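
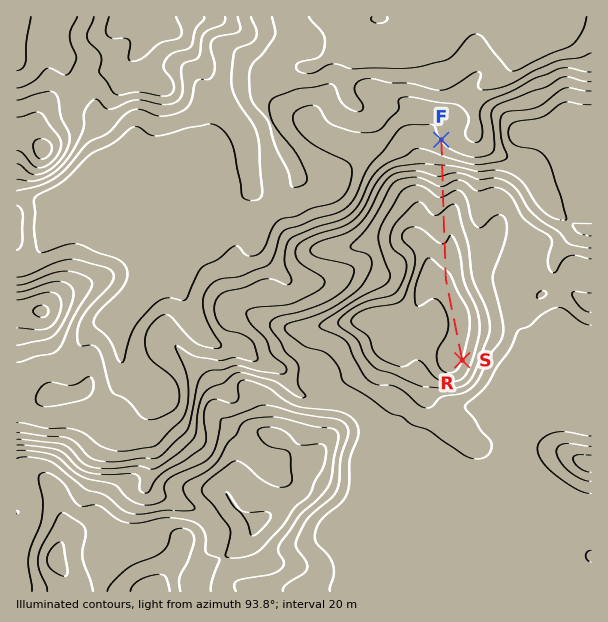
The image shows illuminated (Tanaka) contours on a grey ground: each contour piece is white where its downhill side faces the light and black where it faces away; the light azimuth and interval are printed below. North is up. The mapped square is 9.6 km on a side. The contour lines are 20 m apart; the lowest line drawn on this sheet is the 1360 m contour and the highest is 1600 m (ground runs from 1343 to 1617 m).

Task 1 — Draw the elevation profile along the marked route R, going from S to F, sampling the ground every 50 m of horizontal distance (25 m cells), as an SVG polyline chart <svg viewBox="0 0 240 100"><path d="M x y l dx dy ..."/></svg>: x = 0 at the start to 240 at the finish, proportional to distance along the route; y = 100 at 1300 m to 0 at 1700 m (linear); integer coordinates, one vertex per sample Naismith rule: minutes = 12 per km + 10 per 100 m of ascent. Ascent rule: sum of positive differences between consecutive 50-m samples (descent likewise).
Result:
<svg viewBox="0 0 240 100"><path d="M0 30l3 0 3-1 4 0 3 0 3 0 3 0 4 0 3 0 3 0 3 0 4 0 3 0 3 0 3 0 4 0 3 0 3-1 3 0 4 0 3 0 3 0 3 0 4 0 3 0 3 0 3 0 3 1 4 0 3 0 3 1 3 0 4 1 3 0 3 1 3 1 4 0 3 1 3 0 3 1 4 0 3 0 3 1 3 0 4 0 3 0 3 1 3 0 4 1 3 1 3 1 3 0 3 1 4 2 3 1 3 1 3 1 4 2 3 1 3 2 3 1 4 2 3 1 3 1 3 2 4 1 3 2 3 1 3 2 4 1 3 2 3 1 3 1 4 1 3 0"/></svg>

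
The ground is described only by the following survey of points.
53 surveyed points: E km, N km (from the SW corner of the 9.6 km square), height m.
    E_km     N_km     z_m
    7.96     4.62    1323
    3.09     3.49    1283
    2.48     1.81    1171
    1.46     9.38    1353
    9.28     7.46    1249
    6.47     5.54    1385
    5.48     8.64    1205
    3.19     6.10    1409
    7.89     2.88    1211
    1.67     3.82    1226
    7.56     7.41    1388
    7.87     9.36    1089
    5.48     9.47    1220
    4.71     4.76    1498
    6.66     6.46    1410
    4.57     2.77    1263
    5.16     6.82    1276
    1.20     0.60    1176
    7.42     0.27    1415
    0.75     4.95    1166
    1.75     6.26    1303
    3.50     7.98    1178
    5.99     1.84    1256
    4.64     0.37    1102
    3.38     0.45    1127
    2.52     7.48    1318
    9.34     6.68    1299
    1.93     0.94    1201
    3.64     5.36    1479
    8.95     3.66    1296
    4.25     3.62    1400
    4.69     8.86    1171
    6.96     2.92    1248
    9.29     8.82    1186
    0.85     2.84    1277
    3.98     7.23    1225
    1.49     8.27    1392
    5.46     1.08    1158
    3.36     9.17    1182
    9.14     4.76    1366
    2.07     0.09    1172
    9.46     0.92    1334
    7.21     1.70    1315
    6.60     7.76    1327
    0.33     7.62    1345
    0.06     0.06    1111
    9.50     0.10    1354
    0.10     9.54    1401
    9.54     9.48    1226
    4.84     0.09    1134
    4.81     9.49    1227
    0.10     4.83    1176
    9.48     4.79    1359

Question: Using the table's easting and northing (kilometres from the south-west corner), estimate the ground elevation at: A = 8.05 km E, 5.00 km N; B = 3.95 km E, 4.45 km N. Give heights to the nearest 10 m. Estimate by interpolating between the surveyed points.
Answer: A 1370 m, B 1480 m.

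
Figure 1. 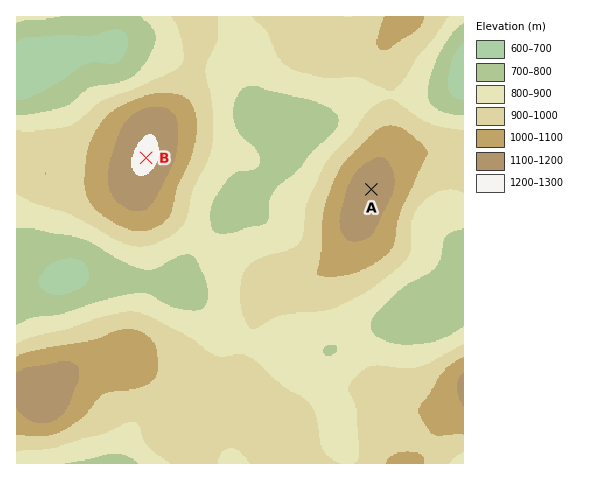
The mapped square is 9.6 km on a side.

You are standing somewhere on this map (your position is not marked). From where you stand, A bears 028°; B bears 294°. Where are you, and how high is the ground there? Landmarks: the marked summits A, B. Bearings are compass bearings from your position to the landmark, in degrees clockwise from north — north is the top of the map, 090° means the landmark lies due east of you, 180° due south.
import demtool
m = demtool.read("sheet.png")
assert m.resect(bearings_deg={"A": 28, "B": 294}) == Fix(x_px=342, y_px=245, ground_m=1080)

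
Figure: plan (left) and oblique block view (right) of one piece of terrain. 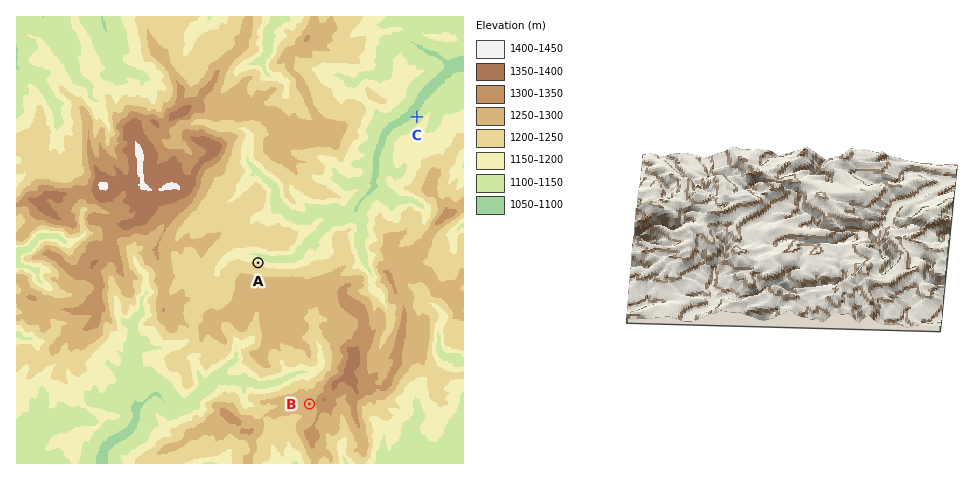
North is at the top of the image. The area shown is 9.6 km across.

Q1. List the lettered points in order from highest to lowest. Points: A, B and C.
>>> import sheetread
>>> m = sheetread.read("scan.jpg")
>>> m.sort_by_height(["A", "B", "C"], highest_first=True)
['B', 'A', 'C']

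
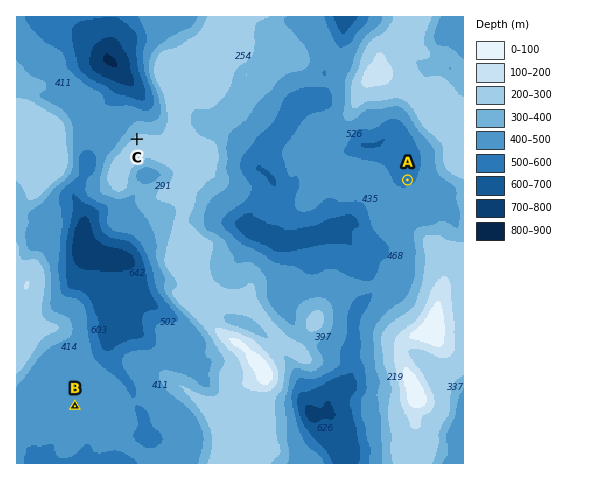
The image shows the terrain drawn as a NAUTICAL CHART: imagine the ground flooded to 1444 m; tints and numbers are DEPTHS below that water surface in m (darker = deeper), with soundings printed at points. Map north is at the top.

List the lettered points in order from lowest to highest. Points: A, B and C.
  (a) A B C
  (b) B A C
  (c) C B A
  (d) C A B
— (a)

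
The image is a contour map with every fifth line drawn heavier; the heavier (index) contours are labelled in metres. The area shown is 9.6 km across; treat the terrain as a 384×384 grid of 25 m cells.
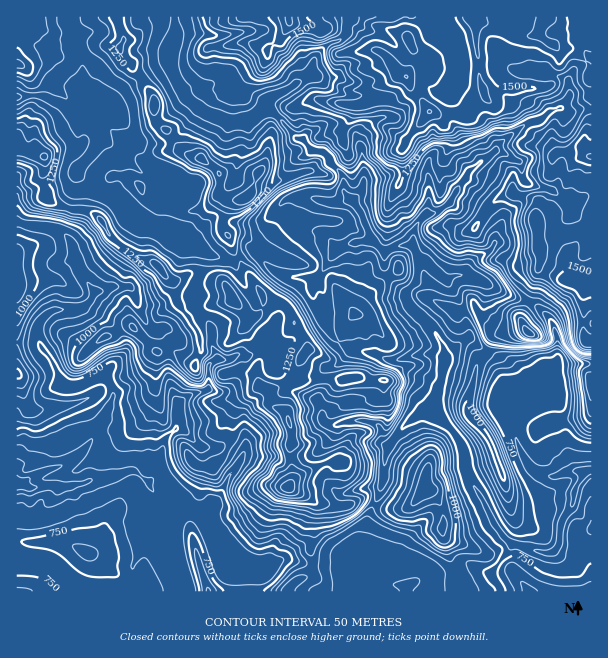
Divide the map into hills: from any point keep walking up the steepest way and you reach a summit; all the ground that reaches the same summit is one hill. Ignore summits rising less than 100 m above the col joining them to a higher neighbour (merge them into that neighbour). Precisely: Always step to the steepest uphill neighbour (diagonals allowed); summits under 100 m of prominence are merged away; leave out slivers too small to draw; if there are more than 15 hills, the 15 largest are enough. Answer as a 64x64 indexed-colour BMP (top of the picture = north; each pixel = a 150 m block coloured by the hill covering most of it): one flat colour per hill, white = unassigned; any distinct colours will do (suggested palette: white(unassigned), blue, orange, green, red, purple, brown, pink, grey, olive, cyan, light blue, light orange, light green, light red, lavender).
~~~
<image width="64" height="64" href="data:image/bmp;base64,Qk12CAAAAAAAAHYAAAAoAAAAQAAAAEAAAAABAAQAAAAAAAAIAAATCwAAEwsAABAAAAAAAAAA////ALR3HwAOf/8ALKAsACgn1gC9Z5QAS1aMAMJ34wB/f38AIr28AM++FwDox64AeLv/AIrfmACWmP8A1bDFAFVVVVVVVVVVVVAAABEREREREREREREREREREQAAAAAAVVVVVVVVVVVVAAAAERERERERIREREREREREQAAAAAABVVVVVVVVVVVUAAAAREREREREiIREREWZmYWAAAAAAAFVVVVVVVVVVUAAAABIiIRIiIiIiImZmZmZmZgAAAAAAVVVVVVVVVVVQAAACIiIiIiIiIiJmZmZmZmZmYACIAABVVVVVVVVVVVAAAAIiIiIiIiIiJmZmZmZmZmZoiIgREFVVVVVVVVVVUAAAIiIiIiIiIiImZmZmZmZmZoiIiBERVVVVVVVVVVUAAAIiIiIiIiIiIiZmZmZmZmZoiIiIgRFVVVVVVVVVVQAAAiIiIiIiIiIiJmZmZmZmZmiIiIiBEVVVVVVVVVVVABERIiIiIiIiIiIiZmZmZmZmiIiIiIgRVVVVVVVVVVEREREiIiIiIiIiIiJmZmZmZmaIiIiIiBFVVVVVVVVVURERERIiIiIiIiIiIiZmZmZmaIiIiIiIEcIiIiIlVVUhERERESIiIiIiIiIiJmZmZmaIiIiIiIiBzMIiIiIiIiERERERIiIiIiIiIiImZmZmZoiIiIgRERHMzMwiIiIiIhERERESIiIiIiIiIiZmZmZmiIiIgREREczMzMIiIiIiERERESIiIiIiIiIiJmZmZmaIiIgRERERzMzMzCIiIiIRESIiIiIiIiIiIiIiZmZmaIiIiBERERHMzMzMwiIiIiESIiIiIiIiIiIiIiJmZmZoiIiBEREREczMzMzCIiIiIiIiIiIiIiIiIiIiIiZmZoiIiIERERERzMzMzMEiIiIiIiIiIiIiIiIiIiIiImZoiIiIgRERERHMzMzMwSIiIiIiIiIiIiIiIiIiIiIiIiiIiIiBEREREczMzMwREiIiInIiIiIiIiIiIiIiIiIiKIiIiI3RERERzMzMzBESIiInd3IiIiIiIiIiIiIiIiIoiIiIjd0RERHMzMERESIiIid3ciIiIiIiIiIiIiIiIiiIiIjd3dEREczMwRERIiIiJ3dyIiIiIiIiIiIiIiIiKIiIiN3d0RERzMwRERESIiInd3ciIiIiIiIiIiIiIiIiiIiN3d3dmZnMwREREREiIid3d6qqIiIiIiIiIhERERGIiI3d3d2ZmczBERERESIiJ3d3qqqqqiIiIhERERERERiN3d3d3ZmZ7hERERERIiJ3d3eqqqqqoiIhEREREREREd3d3d3dmZnuERERERIiJ3d3d6qqqqqqoiERERERERER3d3d3d2Zme7hERERIiJ3d3d6qqqqqqqqERERERERERHd3d3d2ZmZ7u7u4SIiInd3d6qqqqqqqqoRERERERERHd3d3d2ZmZnu7u7uIiInd3d3qqqqqqqqoREREREREREd3d3dmZmZme7u7u7iIid3d3eqqqqqqqqhERERERERER3d3ZmZmZmZ7u7u7nd3d3d3d6qqqqqqqqERERERERER3d2ZmZmZmZnu7u7nd3d3d3d3qqqqqqERERERERERERERmZmZmZmZme7u7ud3d3d3d3d6qqqqEREREREREREREREZmZmZmZmZ7u7ud3d3d3d3d3pESqQRERERERERERERERGZmZmZmZnu7u53d3d3d3d3RERERBERERRBERERERERERmZmZmZme7u7nd3d3d3d3REREREQRERRERBERERERERGZmZmZmZ7uu3d3d3d3IkREREREREFEREREERERERERERmZmZmZm7u7d3d3dyIiREREREREREREREQREREREREROZmZmZmbu7u3d3dyIiJEREREREREREREQRERERMRERMzmZmZmZu7u7d3dyIiIkREREREREREQiIREREREzMzMzM5mZn5m7u7t3ciIiIkREREREREREIiIhERERETMzMzMzmZn//7u7u7ciIiIiREREREREREQiIhEREREzMzMzMzM/////u7u7siIiIiJERERERERERCIiERMzMzMzMzMzM/////+7u7uyIiIiJERERERERERCIiEREzMzMzMzMzMz/////7u7u7siIiJEREREREREREQiIREzMzMzMzMzMz//////u7u7u7IiIkREREREREREREMxETMzMzMzMzMz//////+7u7u7siIkRERERERERERDMzMRMzMzMzMzMzM//////7u7u7uyIkRERERERERERDMzMzMzMzMzMzMzMzP/////u7u7siIiRERERERBEURDMzMzMzMzMzMzMzMzMzP///+7u7siIiREREREQRERFDMzMzMzMzMzMzMzMzMzMzPz/7u7AAIkREREREERERERMzMzMzMzMzMzMzMzMzMzMzMzAAAABEREREREQRERERERMzMzMzMzMzMzMzMzMzMzMzMAAAAEREREREQRERERERETMzMzMzMzMzMzMzMzMzMzMwAAAARERERERBERERERERETMzMzMzMzMzMzMzMzMzMzAAAABERERERBERERERERERMzMzMzMzMzMzMzMzMzMzMAAAAEREREREEREREREREREzMzMzMzMzMzMzMzMzMzMwAAAARERERERBERERERERERMzMzMzMzMzMzMzMzMzMzAAAAREREREREERERERERERERMzMzMzMzMzMzMzMzMzMAAABEREREREQRERERERERERETMzMzMzMzMzMzMzMzMwAAAERERERERBERERERERERERMzMzMzMzMzMzMzMzMz"/>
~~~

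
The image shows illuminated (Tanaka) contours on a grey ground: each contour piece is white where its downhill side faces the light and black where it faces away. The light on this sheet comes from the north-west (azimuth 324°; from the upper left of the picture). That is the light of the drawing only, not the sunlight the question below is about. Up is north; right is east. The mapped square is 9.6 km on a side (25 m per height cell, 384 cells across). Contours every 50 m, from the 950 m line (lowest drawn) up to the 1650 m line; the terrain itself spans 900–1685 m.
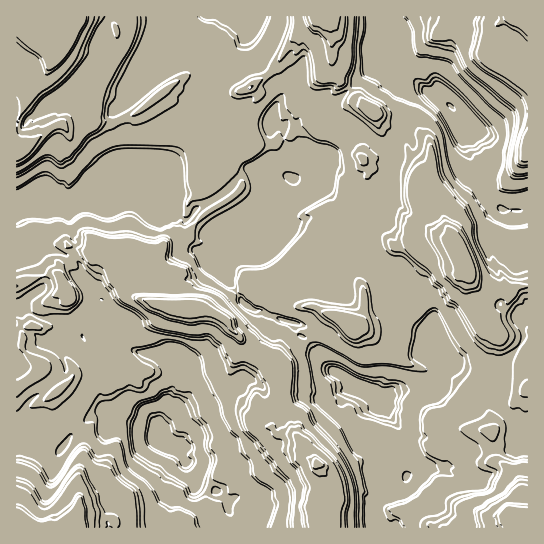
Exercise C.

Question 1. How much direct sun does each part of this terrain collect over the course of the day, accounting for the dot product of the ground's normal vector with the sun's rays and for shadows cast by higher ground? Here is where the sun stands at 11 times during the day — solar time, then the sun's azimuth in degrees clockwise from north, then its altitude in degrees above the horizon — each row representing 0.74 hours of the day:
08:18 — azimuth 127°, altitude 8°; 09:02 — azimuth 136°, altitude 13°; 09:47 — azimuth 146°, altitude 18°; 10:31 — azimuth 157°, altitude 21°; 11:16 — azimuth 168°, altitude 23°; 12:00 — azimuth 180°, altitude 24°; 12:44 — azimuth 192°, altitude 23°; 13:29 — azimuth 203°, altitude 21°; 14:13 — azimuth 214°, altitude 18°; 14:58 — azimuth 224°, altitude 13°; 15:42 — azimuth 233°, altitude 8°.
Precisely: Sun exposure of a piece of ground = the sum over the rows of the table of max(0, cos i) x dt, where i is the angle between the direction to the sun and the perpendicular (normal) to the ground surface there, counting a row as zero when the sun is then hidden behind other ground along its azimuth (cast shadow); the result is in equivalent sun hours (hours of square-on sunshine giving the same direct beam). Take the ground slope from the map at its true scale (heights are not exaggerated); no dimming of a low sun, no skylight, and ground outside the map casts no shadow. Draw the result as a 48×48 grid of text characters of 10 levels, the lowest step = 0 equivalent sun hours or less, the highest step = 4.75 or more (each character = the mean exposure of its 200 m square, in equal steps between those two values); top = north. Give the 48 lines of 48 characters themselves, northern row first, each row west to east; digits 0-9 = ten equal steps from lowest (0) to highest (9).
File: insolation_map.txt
555445665455456541013432445655554444655344444775
554455765556554454411323435796655434454454445688
965557644656554445542014357667855444457995345557
696566645575544444443144378756554454479887455555
557787645665444444444444565556564344445687785555
556877555754442245444204655555562134445758889755
555875556644313655542155555699831102345466888785
559654456443156555557976855555521010011236587868
574333445422666554455558565555575313210123557675
531004553358765555555565477555569764443122364644
201674587655555555555543346655455874443223335443
447776875666666555555442368997544555442331211334
577557669999999854445568765567731344433331002334
899997696555555655555896555444555444313433233347
989765855555544555556444565444357644334422333279
897898555554444455575344434444345554445411233467
754465445444444456743754444322455444545431124799
444443222333444376358744443102455444554442213454
200000000000111233886454443444455444244312220022
011111100010000018644544444344555444442011331000
444423310000002354444444421355555432445443333434
444553454443234465444443213454455554646754323444
444235655555552122222221034444455558965655422444
322125685555552121121000344444444455588555431123
036632476444444410000334444445443455557785552000
874452457641000000000344444455442444555879974446
642656445864221111002344443101124444455586655777
457998554599975555300025656731003344458868554374
202455555556779999952110146589543344577566655434
377555644555899988894202322456856545564475755424
554444455556899998878640022686699754554467597674
621344455544554586575544213558865555544447668964
553343445542024446569964433358899999722344555544
336634455555655446557685554431477666786432344443
486236555687766546644326554432235787544442445543
763575579979888964754212543433012333343213445546
657865677558754564454244441112211232430024444557
555555534455775465465444332211231001433444432345
555555233354534556566754210111133321445554422345
444442320033334754458785654111223344434555677555
333211022332101334544666544301213444455554455322
002111200320111134445757675311122344447765432100
210100232211101013344555867684224344543344456422
011004334201120022665587576675433344331223321210
410022224422223200455557554455444333112431000023
120122333444410112234444543455555420024431210000
200004443344431103434443345555554455443224433233
531245455554445543444443445555444458643124455655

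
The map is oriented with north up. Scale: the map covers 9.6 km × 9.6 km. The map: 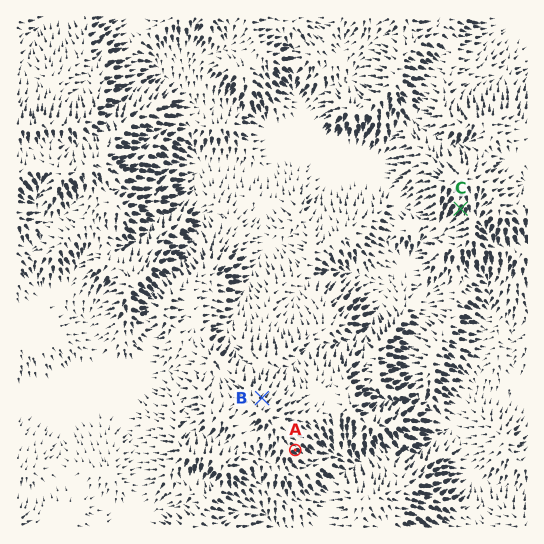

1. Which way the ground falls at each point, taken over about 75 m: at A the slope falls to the SE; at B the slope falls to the NE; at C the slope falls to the SW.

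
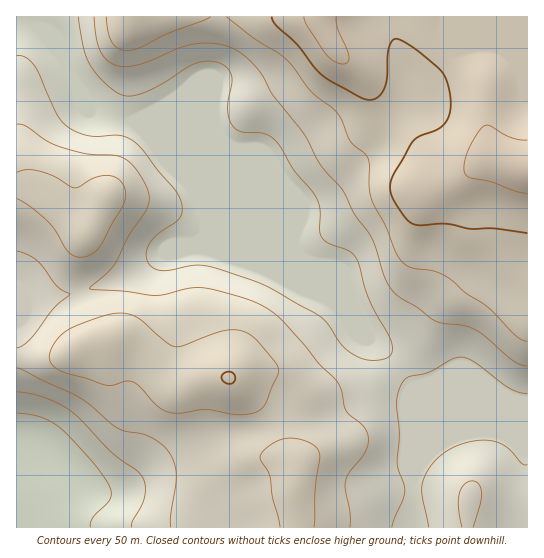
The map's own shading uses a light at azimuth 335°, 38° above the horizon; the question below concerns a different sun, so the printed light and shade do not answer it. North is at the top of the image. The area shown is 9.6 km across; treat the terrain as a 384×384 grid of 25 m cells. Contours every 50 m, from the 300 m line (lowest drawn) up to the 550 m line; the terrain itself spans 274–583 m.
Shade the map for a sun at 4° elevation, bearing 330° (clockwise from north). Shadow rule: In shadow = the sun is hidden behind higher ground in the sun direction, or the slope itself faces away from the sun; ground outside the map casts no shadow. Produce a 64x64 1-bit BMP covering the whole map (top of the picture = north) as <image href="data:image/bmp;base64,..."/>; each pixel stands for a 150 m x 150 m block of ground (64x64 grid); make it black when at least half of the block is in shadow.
<image width="64" height="64" href="data:image/bmp;base64,Qk0+AgAAAAAAAD4AAAAoAAAAQAAAAEAAAAABAAEAAAAAAAACAAATCwAAEwsAAAIAAAAAAAAA////AAAAAAAAAAAAAAAAAAAAAAAAAAAAAAAAAAAAAAAAAAAAAAAAAAAAAAAAAAAAAAAAAAAAAAAAAAAAA4AAAAAAAAAD+AAAAAAAAAD8AAAAAAAAABwAAAeAAAAAAAAAH8AAAAAAAAA/wAYMAAAAAH/AD/4AAAAA/8AP/gAAAAD/wAf8AAAAAP+AADwAAAAA/4AAAAAAAAD/AAAAAAAAAQcAAAAAAAABAAAAAAAAAAMAAAAAAAAAgQAAAAAAAAPAAAAAAAAAB8AAAAAAAAAHwAAAAAAAAAfAAAAAAAAAA4AAAAAAAAAAAAAAAAAAAAAAAAAAAAAAAAAA/AAAAAAAAAH/gAAAAAAAAf/gAAAAAAAB/+AAAAAAAAD/4AAAAAAAAH/wAAAAEAAAP/AAAAA4AAAf8AAAADgAAA/gAAAAGAAAD+AAAAAAAAAHgAAAAACDAAAAAAAAAPcAAAAAAAAAdwAAAAAAAAAAAAAAAAAAAAAAAAAAAAAAAAAAAAAAAAAAAAAAAAAAAAAAAAAAAAAAAAAAAAAAAAAAAAA+AAAAAAAAAH8AAAAAAAAA/4AAAAAAAAH/wABgAAAAA//gAOAAAAAH/+AB4AAAAA//8AHAAAAAD//wAAAAAAAP//gAAAAAAA//8AAAAAAAB//wAAAAAAAD/+AAAAAAAAB/wAAAAAAAAAAAAAAAAA=="/>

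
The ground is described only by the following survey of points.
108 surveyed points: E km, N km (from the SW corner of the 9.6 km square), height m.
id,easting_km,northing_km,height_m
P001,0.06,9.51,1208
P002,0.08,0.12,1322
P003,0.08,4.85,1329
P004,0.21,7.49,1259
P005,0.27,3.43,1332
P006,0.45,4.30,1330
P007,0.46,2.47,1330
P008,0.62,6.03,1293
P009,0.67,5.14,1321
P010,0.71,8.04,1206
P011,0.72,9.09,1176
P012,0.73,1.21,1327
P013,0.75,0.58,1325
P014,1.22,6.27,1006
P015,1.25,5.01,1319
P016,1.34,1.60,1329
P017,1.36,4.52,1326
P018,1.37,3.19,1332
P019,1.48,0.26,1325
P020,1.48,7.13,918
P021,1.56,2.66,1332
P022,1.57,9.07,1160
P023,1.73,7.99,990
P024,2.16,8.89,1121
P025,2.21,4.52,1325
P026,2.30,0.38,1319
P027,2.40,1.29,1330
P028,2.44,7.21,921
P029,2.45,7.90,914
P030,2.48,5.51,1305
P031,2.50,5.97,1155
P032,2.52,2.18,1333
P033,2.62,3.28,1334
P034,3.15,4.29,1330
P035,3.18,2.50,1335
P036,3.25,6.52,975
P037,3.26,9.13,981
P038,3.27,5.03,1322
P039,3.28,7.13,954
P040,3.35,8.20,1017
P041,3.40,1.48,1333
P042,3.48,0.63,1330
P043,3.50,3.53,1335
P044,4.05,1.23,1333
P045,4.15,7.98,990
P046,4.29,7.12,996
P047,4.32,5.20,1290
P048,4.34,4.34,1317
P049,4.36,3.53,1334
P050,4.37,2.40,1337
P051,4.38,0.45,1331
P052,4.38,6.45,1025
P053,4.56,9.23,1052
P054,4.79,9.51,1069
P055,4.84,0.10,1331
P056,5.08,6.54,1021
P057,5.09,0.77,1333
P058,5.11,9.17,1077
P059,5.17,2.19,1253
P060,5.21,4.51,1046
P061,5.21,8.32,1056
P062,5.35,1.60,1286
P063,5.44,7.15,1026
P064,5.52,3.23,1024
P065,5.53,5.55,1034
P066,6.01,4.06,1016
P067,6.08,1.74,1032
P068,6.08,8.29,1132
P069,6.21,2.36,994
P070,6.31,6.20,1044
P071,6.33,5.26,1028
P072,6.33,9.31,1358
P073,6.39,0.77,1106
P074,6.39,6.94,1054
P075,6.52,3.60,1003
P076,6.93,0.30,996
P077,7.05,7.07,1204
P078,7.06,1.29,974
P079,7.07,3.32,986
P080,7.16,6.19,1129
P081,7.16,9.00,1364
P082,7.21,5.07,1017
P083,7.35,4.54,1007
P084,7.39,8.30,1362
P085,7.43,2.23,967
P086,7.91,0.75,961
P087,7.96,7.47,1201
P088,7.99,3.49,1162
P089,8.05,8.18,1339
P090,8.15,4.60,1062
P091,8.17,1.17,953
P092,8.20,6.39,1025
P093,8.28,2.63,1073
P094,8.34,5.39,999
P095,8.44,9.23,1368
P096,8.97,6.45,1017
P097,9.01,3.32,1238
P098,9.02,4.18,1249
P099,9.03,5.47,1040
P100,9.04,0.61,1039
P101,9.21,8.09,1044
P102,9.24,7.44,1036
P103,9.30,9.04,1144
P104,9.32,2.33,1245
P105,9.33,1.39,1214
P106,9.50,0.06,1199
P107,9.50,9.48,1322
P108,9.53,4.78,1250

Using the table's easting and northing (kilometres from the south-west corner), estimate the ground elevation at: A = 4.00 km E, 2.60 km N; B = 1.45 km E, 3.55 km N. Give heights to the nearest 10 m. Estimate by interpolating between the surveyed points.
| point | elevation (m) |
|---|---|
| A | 1340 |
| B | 1330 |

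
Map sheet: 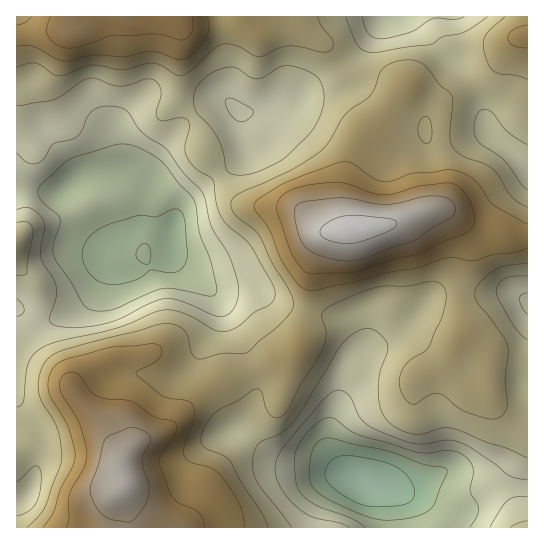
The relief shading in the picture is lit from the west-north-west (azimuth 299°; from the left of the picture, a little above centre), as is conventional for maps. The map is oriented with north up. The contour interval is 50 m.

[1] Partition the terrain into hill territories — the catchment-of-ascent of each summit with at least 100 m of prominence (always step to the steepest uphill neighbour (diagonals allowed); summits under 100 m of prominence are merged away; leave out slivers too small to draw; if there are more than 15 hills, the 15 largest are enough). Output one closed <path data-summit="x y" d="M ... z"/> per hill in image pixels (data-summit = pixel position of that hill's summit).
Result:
<path data-summit="349 230" d="M527 16l-142 0-30 42-21 22-27 11-17 14-24 3-12 4-15 0-9-9-11-3-17 9-17 14-22 24-12 18-5 15-17-8-32 1-16 4-22 15-42 0-1 117 22 11 13 0 12-4 15-7 13-11 13-25-1-6 10 5 28-1 24-11 6-7 0-9 4 15 26 21 18 19 12 20 16 35 9 28 0 13-12 30-9 7 11 3 29 22 8 3 31 1 53 24 15 4 6 8 2 31 137 0z"/><path data-summit="123 485" d="M171 244l-2 11-8 8-12 5-15 4-21 0-8-4-14 30-13 11-15 7-12 4-13 0-22-10 0 89 17 26 4 12-1 34-9 24-11 6 0 26 373 1-1-31-6-8-15-4-53-24-31-1-8-3-29-22-11-4 9-6 12-30 0-13-9-28-16-35-12-20-18-19-26-21z"/><path data-summit="71 30" d="M383 16l-366 0-1 175 43 1 24-16 28-4 18 0 17 8 5-15 12-18 22-24 17-14 17-9 11 3 9 9 15 0 12-4 24-3 17-14 27-11 30-34z"/>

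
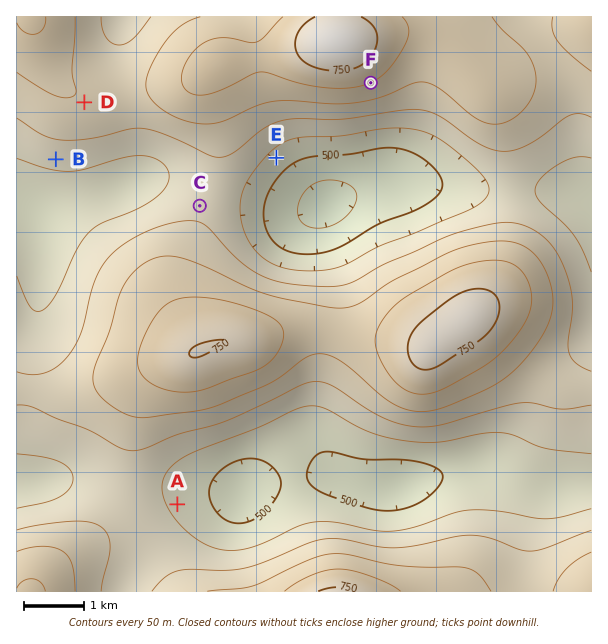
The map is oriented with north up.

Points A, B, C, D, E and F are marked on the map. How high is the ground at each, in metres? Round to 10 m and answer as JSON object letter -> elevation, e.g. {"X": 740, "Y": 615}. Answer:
{"A": 540, "B": 570, "C": 590, "D": 650, "E": 530, "F": 700}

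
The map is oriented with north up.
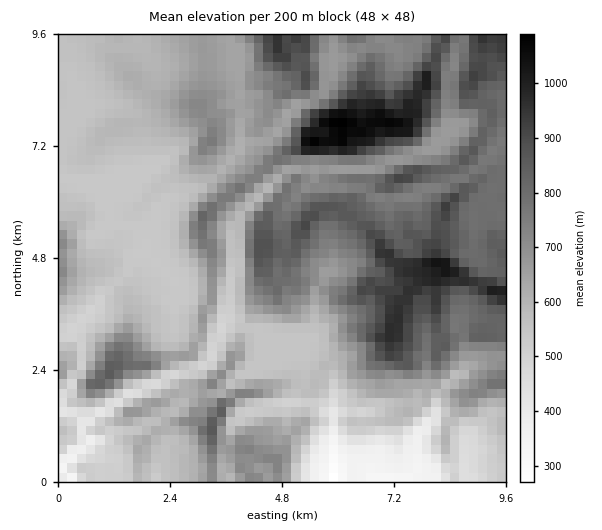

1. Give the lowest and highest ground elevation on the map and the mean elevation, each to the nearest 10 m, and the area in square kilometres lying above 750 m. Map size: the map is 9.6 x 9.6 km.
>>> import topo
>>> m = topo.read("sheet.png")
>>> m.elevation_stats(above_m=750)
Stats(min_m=240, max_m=1110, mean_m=680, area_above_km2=29.6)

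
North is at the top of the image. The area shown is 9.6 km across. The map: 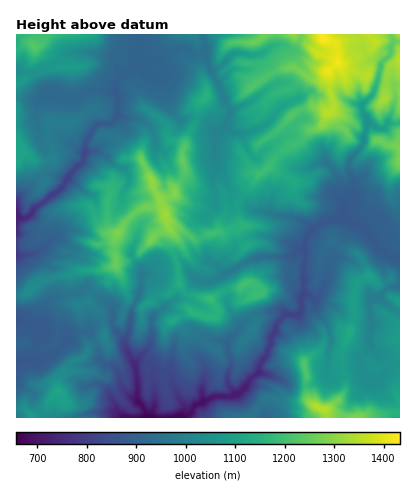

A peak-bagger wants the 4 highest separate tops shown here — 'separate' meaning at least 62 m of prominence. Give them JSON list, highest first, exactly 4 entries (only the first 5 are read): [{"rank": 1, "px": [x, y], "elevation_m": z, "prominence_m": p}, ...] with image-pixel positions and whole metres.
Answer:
[{"rank": 1, "px": [318, 406], "elevation_m": 1351, "prominence_m": 465}, {"rank": 2, "px": [166, 214], "elevation_m": 1322, "prominence_m": 232}, {"rank": 3, "px": [34, 46], "elevation_m": 1232, "prominence_m": 325}, {"rank": 4, "px": [244, 284], "elevation_m": 1201, "prominence_m": 97}]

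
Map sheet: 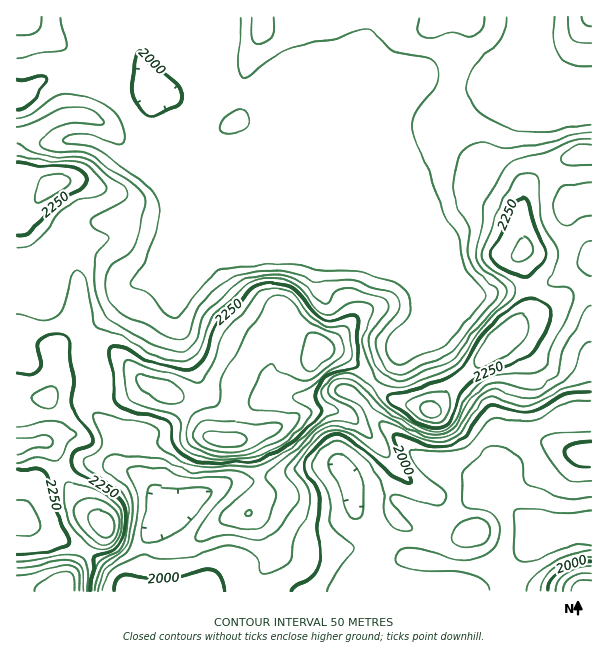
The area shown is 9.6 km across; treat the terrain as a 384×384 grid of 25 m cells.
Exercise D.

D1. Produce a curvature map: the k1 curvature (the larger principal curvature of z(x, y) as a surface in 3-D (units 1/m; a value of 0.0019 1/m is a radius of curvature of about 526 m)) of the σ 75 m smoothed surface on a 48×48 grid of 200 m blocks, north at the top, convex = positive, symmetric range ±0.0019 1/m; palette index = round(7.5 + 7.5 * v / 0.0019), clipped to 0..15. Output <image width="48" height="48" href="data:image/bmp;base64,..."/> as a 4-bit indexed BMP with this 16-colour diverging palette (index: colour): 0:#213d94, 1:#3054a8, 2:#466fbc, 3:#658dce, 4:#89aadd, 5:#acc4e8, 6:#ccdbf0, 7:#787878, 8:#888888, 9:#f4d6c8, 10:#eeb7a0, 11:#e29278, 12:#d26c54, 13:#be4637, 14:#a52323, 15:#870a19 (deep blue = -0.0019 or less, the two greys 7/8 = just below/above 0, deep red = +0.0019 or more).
<image width="48" height="48" href="data:image/bmp;base64,Qk32BAAAAAAAAHYAAAAoAAAAMAAAADAAAAABAAQAAAAAAIAEAAATCwAAEwsAABAAAAAAAAAAlD0hAKhUMAC8b0YAzo1lAN2qiQDoxKwA8NvMAHh4eACIiIgAyNb0AKC37gB4kuIAVGzSADdGvgAjI6UAGQqHAMy7/WVniIiHd4mYeIh3eJmqq7upiJvN3rzN/6VXeIiHd4mZiZiHeIiIiIiIeJq8u3iKz+iJmZiId3iZmZmIiIh3eIiIiIiJqXd4m+7cq8zJdniZmIiZqYd3iJqqmHd4mXd3ib/6iInOt3mpiIiZmZmaur3LmHd4iHd4m9/pd3eL7Lu5iJh3eJq6h6zcqHd4h3eJvN77h3d4rdypiZl2eKuIiamamIeIh3d4vMvMl3d3iKu6mqmHeKl4qph4iIiIh3d6zLmbl4h3d4qpq7mId6mdyqdniZmZmIZ8ypeJd3mYd4qpqYiHd5vriJl3iJmJmKaNp4d4d3mqmIqpmGVnd7+3d4mHd4iIqdq8h5iau6q7zMuZmXVWev13iZmHeIib3d7cvduqqr3v///8qXU1n/h5u7qImZq7qniqvJd3dljOyrzv/ad5/4eJzsqIeIiIiHeZqIiId3q7iJeK3///+ZnP/8h1eJmHeIiqh5q7qry4iZd4is79qc///9lmebqGaKu7iamarN2oiqh4eclFev/bvft2ibuHeIebmHeL3tupmpmJmvk0n/h4rP+4iZvLu3aKl3eu6pmZmpiIq/2s/4RYiL/7mZqqqXeKl4nelneJmpiIiu/v6VVodnv/qZmXd4mal4vadnZoqpmHd87sllV4dnjfypmHd6qqqJuoh3ZoqpqYev3ep2d4d3ie+6mIiJh4uql3iHeJqpqYnuie64iYh3iK7qqYiJdnrKdniHeJmZqp34RaztypiIh4rcq6iIdnrZd3iHeIh4rN64eKq8yoh3dmesmbqYd3rZZniHeIiKzdy5m7l4mYd3h2esl4qXd4rJdoh3iImZmqqYiImHiIiImprLmIh4iIq5h5h3iIiIeIiId3iIh3eIrN3KmYdomImqmZh4h3iHd3iId3eIiHd3m7uru6h6mIiJqpiIh3iHd3iId3d4iId3iZmsqImKqHeIiKmId3d3d3iIiHd4iIiHiIm9hniJund4iImYiId3iHiIiId4iIiImYjNh3eIvJd4mquoiId3iIiIiIeIiIiImYi9l3eInNu83cqYiId3iIiIiIiIiIiImXesp3d6vO/tuZiIeIh3eIiIiIiId3iIiYiquXd83MzKh4d3iIh3d4iIiHiHeHiIiZmpvMqah3ipiIiIiJh3d4iHd3d3eIiJmZmYm+/6l2eIipiIiJmIiIiHd3d3iImZiZh4iJu83JiJzJiIiIqqmYiIh3d4iJmYiId4d4mIre3u2od4eIiamIeIh3eIiJmYiId3d3iFeaqqmId4d4eJl3d4iIiIiImYiHd3d3iHeJmIiHd3d3eJl3d3iIiIh3iph3d3eIiJiIiIh3d4iHeJl3d3eIiId3eZh3d3iIiJh4iIiIiIiHiKqHd3iIeIh3eJl3d3iIiJh5mYiIeIiHeJuXd3iId4iHiJmHd3iImIiamIiIeIiHd4yoiIiId4mZiImYiIiJqImph3eIiIiId3u5mYiIeImaqIiZiIiJqqmYd3d4iIiIh3rIiIiZmYh4qpmZiId4qw=="/>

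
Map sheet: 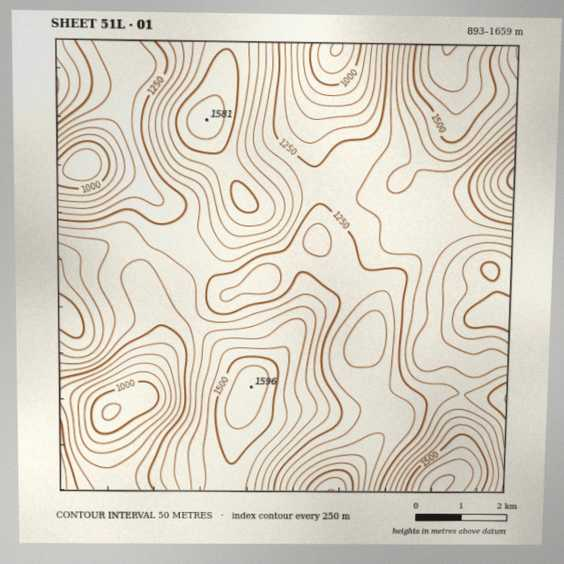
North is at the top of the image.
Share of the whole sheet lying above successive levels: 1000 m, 97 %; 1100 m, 92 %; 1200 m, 77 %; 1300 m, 50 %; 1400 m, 27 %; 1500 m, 10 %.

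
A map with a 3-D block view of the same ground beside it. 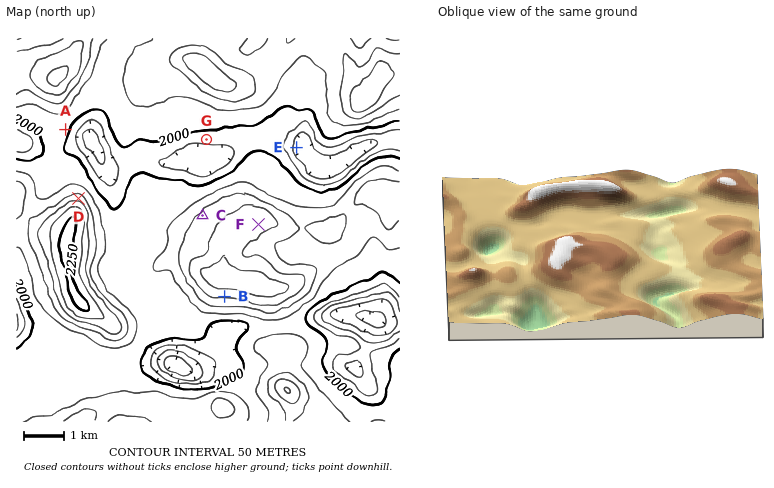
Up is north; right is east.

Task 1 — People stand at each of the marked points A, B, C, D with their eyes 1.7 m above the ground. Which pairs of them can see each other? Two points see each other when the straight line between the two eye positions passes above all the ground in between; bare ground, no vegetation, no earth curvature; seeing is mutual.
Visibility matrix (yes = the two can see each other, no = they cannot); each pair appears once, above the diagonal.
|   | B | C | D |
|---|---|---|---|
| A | no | yes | yes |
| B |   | no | no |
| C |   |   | yes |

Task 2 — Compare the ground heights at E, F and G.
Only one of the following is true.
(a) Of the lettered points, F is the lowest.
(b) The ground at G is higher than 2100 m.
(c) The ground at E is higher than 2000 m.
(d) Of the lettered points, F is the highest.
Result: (d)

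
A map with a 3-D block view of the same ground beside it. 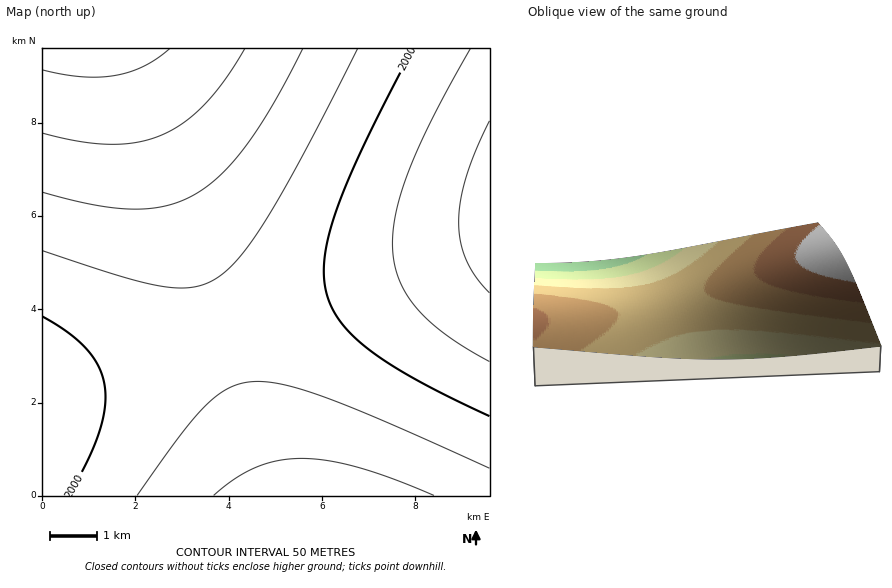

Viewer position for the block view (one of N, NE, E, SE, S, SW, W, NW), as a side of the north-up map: S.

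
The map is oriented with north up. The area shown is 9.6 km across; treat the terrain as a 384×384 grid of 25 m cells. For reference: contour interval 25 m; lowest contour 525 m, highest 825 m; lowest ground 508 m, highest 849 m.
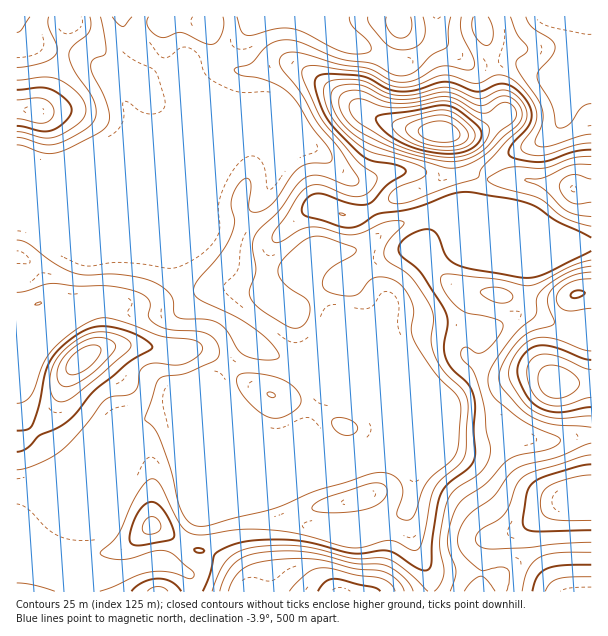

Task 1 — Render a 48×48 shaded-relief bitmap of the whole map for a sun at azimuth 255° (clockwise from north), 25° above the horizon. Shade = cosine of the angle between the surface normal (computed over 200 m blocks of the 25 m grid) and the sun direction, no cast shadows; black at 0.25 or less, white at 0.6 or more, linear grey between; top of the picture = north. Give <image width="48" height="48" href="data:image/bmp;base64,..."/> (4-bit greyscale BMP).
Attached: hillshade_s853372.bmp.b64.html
<image width="48" height="48" href="data:image/bmp;base64,Qk32BAAAAAAAAHYAAAAoAAAAMAAAADAAAAABAAQAAAAAAIAEAAATCwAAEwsAABAAAAAAAAAAAAAAABEREQAiIiIAMzMzAERERABVVVUAZmZmAHd3dwCIiIgAmZmZAKqqqgC7u7sAzMzMAN3d3QDu7u4A////AGd3d4iZljN73Jd4iZl1VDECarl3isuXd3d3d3d4hlaLzKh3iIdTRDEUi7qIirqHZneIh4iId4mpq6h3dlQhNDI2rMqYiZmHZniHd4iYeJqXeIdmVDETVlRYzduYiIh3d3d2d3mrmGVWd3ZlVDNGeHZq3suYiIiIiHZmd3i8tzE2d3ZmZmd4iHd63sqYiZmZiGZnd3irphE2eHd3iIiId3d63bqYmqqZiHd3d3ialSJXd3d4iJiId1V6zbmJmrqZiHd3d3eKljNnd3d3iIiIh1RZu6mZq7qYd3d3d3eJlkRnd3d3d3d4h1RYqqmaqpiHd3d3d3eIhkRnd3d3d3d3d2Z4maqqqYd3d3dmZ3eIhkV3d3d3d3eIh3d3ebzKmHd4iHd2Vnd4hlZ3d3eIh4iYd3d3eL3JiIiZmHd3ZWd4dlZ3d3iYd4qYZWd3eM7JiaqpmYiHZVZ3dlZ3d4mod4iGVnd3eL7am8y5iJqoZVZ3ZWd3eKuoZmZmZ3d3eM7bve24d6vKdVZ3VWd3ibqXVFZ3d3d3it7szv2nZpvshUVmVWd3mqh1RWd3d3d4rN3c3uyWVYrupkRVZ4h3iHZmZ3d3d3eJzcur3cp1RHnOyENFaJdlZVZ3iHd3d3ib3bmKzbhTM3ebyWREVmZURGeJmHd3d3irzKh5vKdDRHd4qXQzNFVVRXiZl2Z3d4mqu6h4qpdlZ4h3eHZURFZmZ4mph2Z4iImau6mImZmYiHd3eIdmZVZ3iJqZhmZ4iIiavLmZiJrKiIh2eHZmVVeIiZmYZneId3mrzLmYdnrLl4h2ZmZlVWeIiImHZ4iYd4m8y5d2VGm6h3d2VmZmZniIiImHd4iHd5q8uGVURWiZh3ZVZ3d3d3eIiJmXd3iIiau6hUVnd3d4iFVXd3d3d3d4iZqYZ3iImauoVFd3d3d3iGZ3d3d3d3d3iZqpdnmpiJqoVGd3d3d4mnd3d3d3d3d3iZmamJq5dniYZnd3d3ibu3d3d3d3d3d3iYeKu6qXZniHd3d3iIrNund3d3d3d3d3iYZ6zKdUaal2Z3iJmqzcqHd3d3d3d3d3iYZpu4U0erqHd3iZqqq6h3d3d3d3d3d3iIdomXVXq6mZmIeImXeZdniId3d3d3d3eId3iHaLy6q8y5dmdlV4dpmYd3d3d3d3d3d3d3nO7M3d24UzNEV4druXZnd3d3d3d3d3d5z//e7+ymMAEjRnd7uGVVZ3d3d3d3d3eL//7d3LljACMgJHiKllRDRnh3d3d3d3iu//yph3ZAAWcgA2iIdUQyRnh3d3d3d3nP/8hTNFYwA4cAA2iHZUMiV4h3d3eIiJvf/JUQFGZBFYUAFXiHZlQ0aIdnd4iIiKvMp1IAJYhTNoURRnd3d2VGeHZ3eImIiaqoUzISV5llaIVFZnd3eHZXdmeIeIh3iZl1MjVniJh3moZmZnd4iZdmVWiYeJdmiYdTNGirqHeKunZmVWd4mphkRYqYiZZVd3ZVZ5q8plaLyWVVVmd5q6hTNpqYiYVEZ3ZmeKu7lkWcyWVEVndw=="/>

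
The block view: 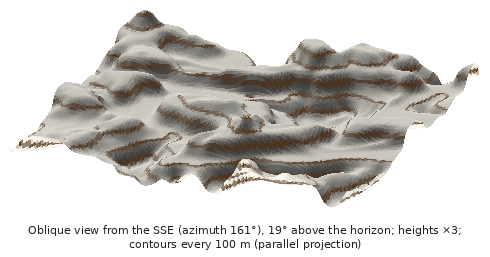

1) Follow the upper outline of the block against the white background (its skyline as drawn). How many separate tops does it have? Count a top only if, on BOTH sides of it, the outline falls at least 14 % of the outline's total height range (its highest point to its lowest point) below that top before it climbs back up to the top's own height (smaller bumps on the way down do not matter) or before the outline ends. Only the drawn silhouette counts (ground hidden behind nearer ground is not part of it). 2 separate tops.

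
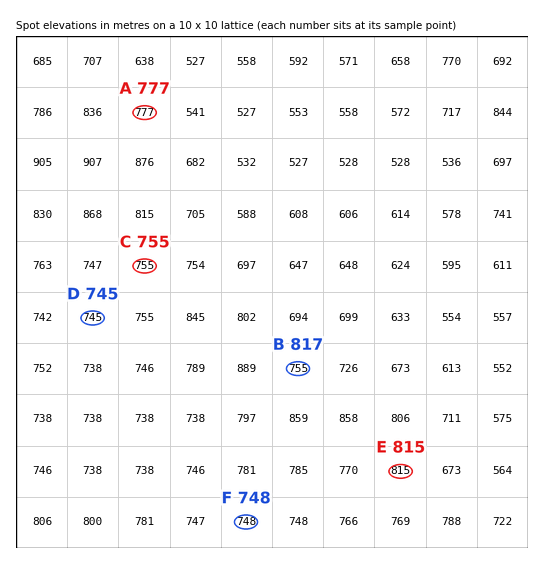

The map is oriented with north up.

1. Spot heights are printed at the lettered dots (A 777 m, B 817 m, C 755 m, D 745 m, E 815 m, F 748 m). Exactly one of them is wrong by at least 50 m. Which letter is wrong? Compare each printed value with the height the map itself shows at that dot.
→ B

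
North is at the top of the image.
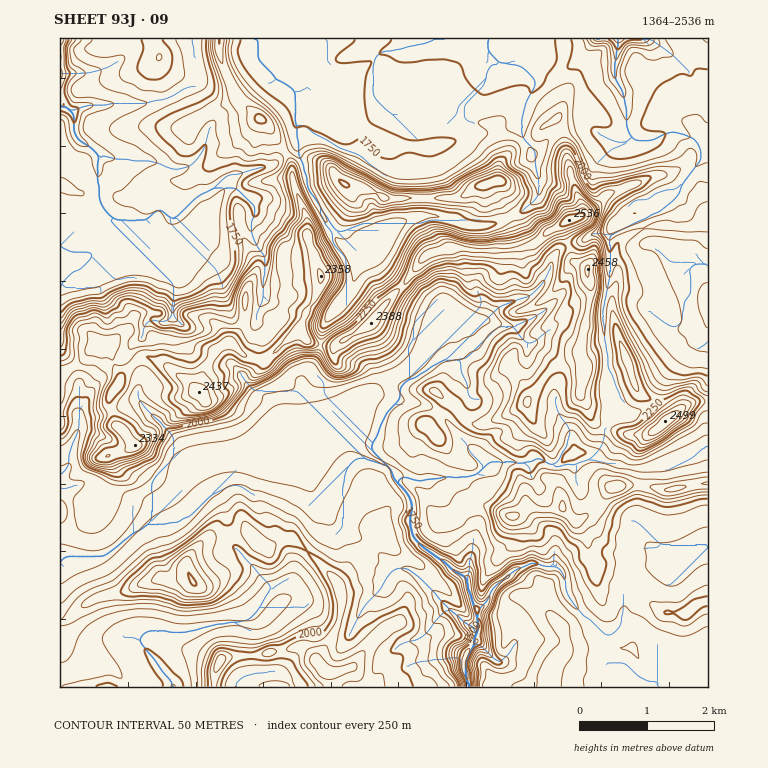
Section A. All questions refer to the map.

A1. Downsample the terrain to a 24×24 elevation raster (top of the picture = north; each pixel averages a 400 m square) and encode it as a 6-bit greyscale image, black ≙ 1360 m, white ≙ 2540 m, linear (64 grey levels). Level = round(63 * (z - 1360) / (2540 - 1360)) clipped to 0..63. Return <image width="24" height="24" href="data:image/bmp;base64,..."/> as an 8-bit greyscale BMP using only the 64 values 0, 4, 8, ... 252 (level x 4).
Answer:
<image width="24" height="24" href="data:image/bmp;base64,Qk12BgAAAAAAADYEAAAoAAAAGAAAABgAAAABAAgAAAAAAEACAAATCwAAEwsAAAABAAAAAAAAAAAAAAEBAQACAgIAAwMDAAQEBAAFBQUABgYGAAcHBwAICAgACQkJAAoKCgALCwsADAwMAA0NDQAODg4ADw8PABAQEAAREREAEhISABMTEwAUFBQAFRUVABYWFgAXFxcAGBgYABkZGQAaGhoAGxsbABwcHAAdHR0AHh4eAB8fHwAgICAAISEhACIiIgAjIyMAJCQkACUlJQAmJiYAJycnACgoKAApKSkAKioqACsrKwAsLCwALS0tAC4uLgAvLy8AMDAwADExMQAyMjIAMzMzADQ0NAA1NTUANjY2ADc3NwA4ODgAOTk5ADo6OgA7OzsAPDw8AD09PQA+Pj4APz8/AEBAQABBQUEAQkJCAENDQwBEREQARUVFAEZGRgBHR0cASEhIAElJSQBKSkoAS0tLAExMTABNTU0ATk5OAE9PTwBQUFAAUVFRAFJSUgBTU1MAVFRUAFVVVQBWVlYAV1dXAFhYWABZWVkAWlpaAFtbWwBcXFwAXV1dAF5eXgBfX18AYGBgAGFhYQBiYmIAY2NjAGRkZABlZWUAZmZmAGdnZwBoaGgAaWlpAGpqagBra2sAbGxsAG1tbQBubm4Ab29vAHBwcABxcXEAcnJyAHNzcwB0dHQAdXV1AHZ2dgB3d3cAeHh4AHl5eQB6enoAe3t7AHx8fAB9fX0Afn5+AH9/fwCAgIAAgYGBAIKCggCDg4MAhISEAIWFhQCGhoYAh4eHAIiIiACJiYkAioqKAIuLiwCMjIwAjY2NAI6OjgCPj48AkJCQAJGRkQCSkpIAk5OTAJSUlACVlZUAlpaWAJeXlwCYmJgAmZmZAJqamgCbm5sAnJycAJ2dnQCenp4An5+fAKCgoAChoaEAoqKiAKOjowCkpKQApaWlAKampgCnp6cAqKioAKmpqQCqqqoAq6urAKysrACtra0Arq6uAK+vrwCwsLAAsbGxALKysgCzs7MAtLS0ALW1tQC2trYAt7e3ALi4uAC5ubkAurq6ALu7uwC8vLwAvb29AL6+vgC/v78AwMDAAMHBwQDCwsIAw8PDAMTExADFxcUAxsbGAMfHxwDIyMgAycnJAMrKygDLy8sAzMzMAM3NzQDOzs4Az8/PANDQ0ADR0dEA0tLSANPT0wDU1NQA1dXVANbW1gDX19cA2NjYANnZ2QDa2toA29vbANzc3ADd3d0A3t7eAN/f3wDg4OAA4eHhAOLi4gDj4+MA5OTkAOXl5QDm5uYA5+fnAOjo6ADp6ekA6urqAOvr6wDs7OwA7e3tAO7u7gDv7+8A8PDwAPHx8QDy8vIA8/PzAPT09AD19fUA9vb2APf39wD4+PgA+fn5APr6+gD7+/sA/Pz8AP39/QD+/v4A////AGRcXFRYhIB8gKCkmIx8UExoeIB0cGxsbGhgWFhcdICAjJyUmIh4TDBkcIB0bGxwcHRoYGBkZGBgaHiMiJB0VDBodHxwdHSAgGx4iJSkoHxoYHCQeHhsVDxgeHB4fHh4gFxgdJSwoIyAdISEeGxgSFhkYGiIgHR0dGRkYGh8lJCUiHRweHBcbGiIiISYhHR0dGhsZFxgdIR8cGRsdGhseHikqKikkHyEfGhwdGRcYGhkYGBkbGRocHSInKScrKCkpHSwsIRcXFxcXFxgYGx0eHSAjJCQmKSUlHykxKCAcGRcXFxcYHSIhIycsKCktNDQpIykrKTI0JBoYGBcXGiAjIyowLTErLzMwJyouLTQ0KyccHCIbGh4gIiouMDQtLiUkJy0sLCwwMS8tKjApIBkbHicoMDQvKB8dIigpJCEpKyovKig0KBoZGiAmLjIsIR4cEhUdGRQaJCgsMCApLyAcIiYoLTQoIB0cDw8PDw8RGSUsMiIdKDEsLjEvLzYlHxwbDw4ODw8PFh0rLR0cHy8yLzE2My0hHh0dDw8PDxAPFhciIyQjISIkJiUmNTYgHB4fDw4PERIREhghIS0pISAkLSwfJygjIRwdDgwOEBMVFxgcIB8XFRUWHSIZJBwWGBobCw4QFBgXGx8YFRUVFRUWFxkZHBYUFBYYCQ0PERQXHRwVFBQVFxcXFhYXGhYTFBYXCg8SFRIUGxUUFBQVFhYVFBQVFhUQExUVDBITFhIYGBQUFBUVFRQUFBQUFRIMDxITA=="/>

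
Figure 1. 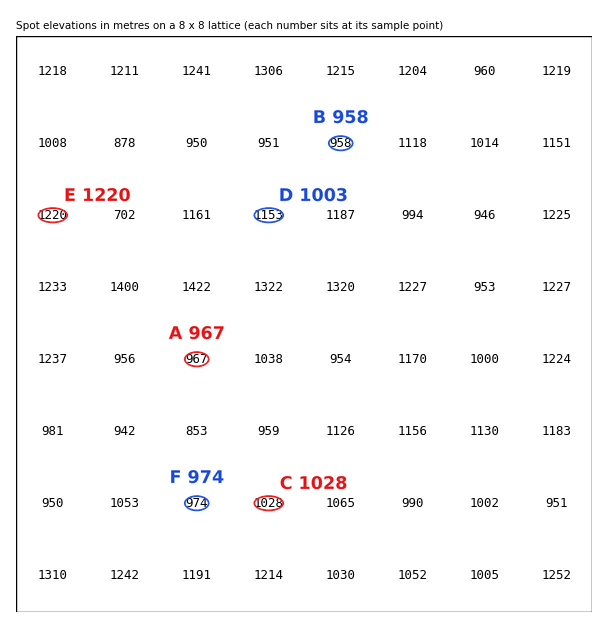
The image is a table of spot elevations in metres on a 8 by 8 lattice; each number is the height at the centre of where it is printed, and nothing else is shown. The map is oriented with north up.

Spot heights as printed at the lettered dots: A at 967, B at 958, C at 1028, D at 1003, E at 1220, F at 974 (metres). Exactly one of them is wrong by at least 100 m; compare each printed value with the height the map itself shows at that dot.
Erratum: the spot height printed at D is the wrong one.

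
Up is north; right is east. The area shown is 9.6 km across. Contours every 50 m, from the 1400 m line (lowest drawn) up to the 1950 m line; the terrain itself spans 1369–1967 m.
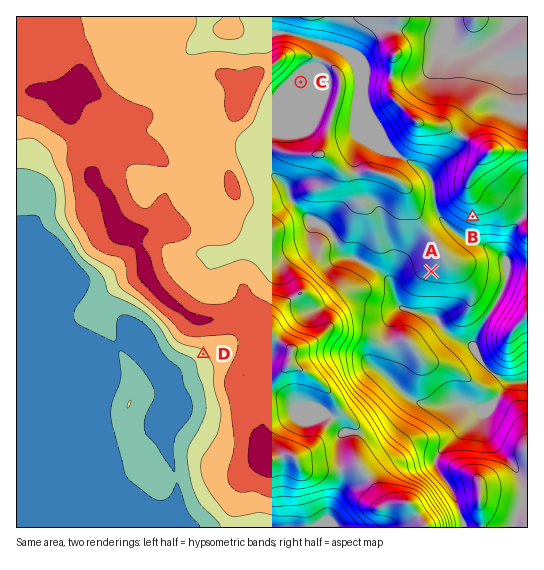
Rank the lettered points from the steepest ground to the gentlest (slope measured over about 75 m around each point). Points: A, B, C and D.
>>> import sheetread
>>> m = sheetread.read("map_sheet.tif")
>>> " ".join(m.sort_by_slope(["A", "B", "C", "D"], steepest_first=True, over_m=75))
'D B A C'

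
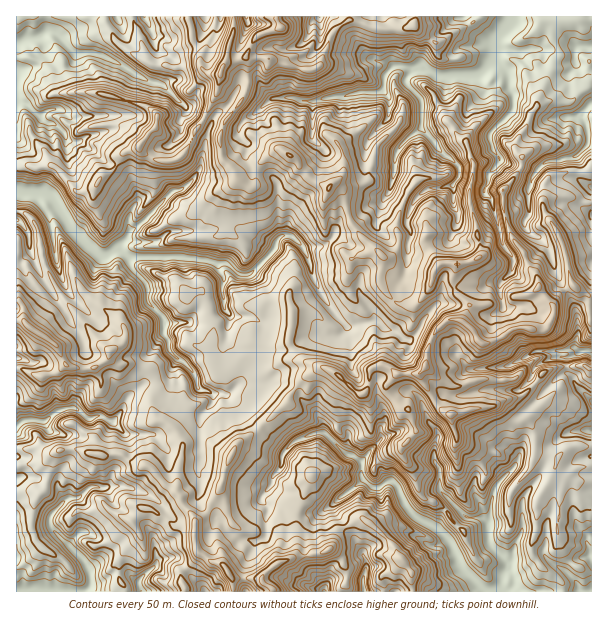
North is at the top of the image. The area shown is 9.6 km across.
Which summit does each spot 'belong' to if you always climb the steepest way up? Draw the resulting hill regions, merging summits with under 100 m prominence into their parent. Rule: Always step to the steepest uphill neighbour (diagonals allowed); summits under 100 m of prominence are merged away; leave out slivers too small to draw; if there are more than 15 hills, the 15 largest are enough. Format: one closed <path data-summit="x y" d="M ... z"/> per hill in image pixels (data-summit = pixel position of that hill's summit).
<path data-summit="480 342" d="M591 16l-253 0 10 17 21 25 17 4 5 6-6 7-1 14-6 3-21 0-43 10-2 12 1 26 16 12 27-8 10 0 21-26 12 6 13 11-15 15-5 32-4 12-8 10-6 0-15 8-15 4-4 3-8 18-8 9-21 2-9-10-10-3-7 5-5 12-3 0-23-18-12-6-15 0-6 2-39 0-9 5-3-8-13-11-18 14-3-11 10-18 0-7-6-15-15-11-10-5-26-21-13-2-6-10-8-6-12-5 0-3 9-7 12 1 8 8 49-3 4-4 11-37 15 8 12 3 17 17 6 4 4 0 5-7 0-7-9-10-11-2 4-3 2-9-2-5-8-6 29-16 6-14-1-11-187 0-1 244 5 0 9-6 0-4 4 11 13 22 4 0 9-5 1-3-6-18-6-39 0-5 8-7 11 19 27 27 10 4 14-8 7 6 4 4 3 12 13 14 2 18 16 19-1 11 6 10 0 8 8 10 8 2 9 12 4 13 14 7 16 2 14 12 16 19 30 22-5 4-1 12-8 9-3 11-9 10 0 6 2 3 12 1 26 9 18-2 43-32 9 7 8 0 7-6 5 0 5 5 11 23 9 9 17 8 11 10 17 33 24 23 105 0 1-191-14-12-12-17 1-16 14-6 11 1z"/><path data-summit="281 27" d="M336 16l-130 0-1 11-6 14-29 16 8 6 2 5 0 6-4 4 9 4 9 10-1 10-7 5 5 5 16 8 4 6-5 9-6 33-4 8-13 12-13 5-20 22 12 12 3 8 9-5 39 0 6-2 15 0 12 6 23 18 5-3 3-9 5-4-4-11-1-42-4-5-18-8-7-6-2-6 1-14-9-12 2-6 8-10 9-4 16-14 18-1 23 5 43-10 21 0 6-3 1-14 6-7-5-6-17-4-21-25z"/><path data-summit="30 327" d="M57 206l-8 7 0 5 6 39 6 18-1 3-9 5-4 0-4-4-13-29 0 4-9 6-5 1 1 165 10-6 18 1 11-9 12-4 9 1 10 9 15-2 11 5 7-7 11-20 18-12 7 0 11-4 9-18 0-3-7-7 0-8-6-10 1-11-16-19-2-18-13-14-3-12-11-10-14 8-10-4-27-27z"/><path data-summit="273 590" d="M180 360l-3 0-3 6 2 8 0 25-7 18-13 17-30 1 4 9 0 8-9 13-7 6-6 15 14 0 21 6 15 8 8 10 0 5-12 19 3 27 10-3 9 0 14 18 14 12 0 4 119 0 2-5 10-9 27 4 4-10 0-12-12-23-20-27-1-6-13 8-18 2-26-9-9 0-5-4-1-3-4 6-12 7-24 11-6-8-9-4-7-7-1-5 2-6 0-13-2-11 2-7 0-45 12-14 0-7-14-8-4-13z"/><path data-summit="329 188" d="M291 97l-21 3-13 12-9 4-8 10-2 6 9 12-1 14 2 6 7 6 18 8 4 5 1 42 4 11 6-1 6 3 9 10 17-1 4-1 8-9 8-18 4-3 15-4 10-7 11-1 4-4 8-18 5-32 15-15-13-11-12-6-21 26-10 0-27 8-17-15 1-35z"/><path data-summit="140 146" d="M137 74l-4 4-9 33-4 4-49 3-8-8-12-1-9 7 2 5 10 3 8 6 6 10 13 2 26 21 10 5 15 11 6 15 0 7-10 18 3 11 9-6 30-31 13-5 13-12 4-8 5-27 6-15-4-6-16-8-29-27-12-3z"/><path data-summit="402 560" d="M363 480l-29 23 0 7 9 11 23 39 0 12-4 7 3 13 121-1-24-22-17-33-11-10-17-8-9-9-11-23-5-5-5 0-7 6-8 0z"/><path data-summit="231 456" d="M224 394l-11 0-1 8-12 14 0 45-2 7 2 11 0 13-2 8 23 22 24-11 15-11 11-15 3-11 6-6 3-15 5-4-30-22-22-25z"/><path data-summit="479 258" d="M498 228l-6 2-9 11-10 3-12 0-6-3-3-5-5 5-10 1-18 10-11-4-4 28-7 12-1 9-20 18-2 5 10 8 11 3 13 9 10-8 8-15 13-15 1-6 6-6 9-2 21 1 7-1 6-5 11 0 11-11 3-11-12-18z"/><path data-summit="588 368" d="M588 350l-7 0-14 6-1 16 12 17 13 11 1-47z"/>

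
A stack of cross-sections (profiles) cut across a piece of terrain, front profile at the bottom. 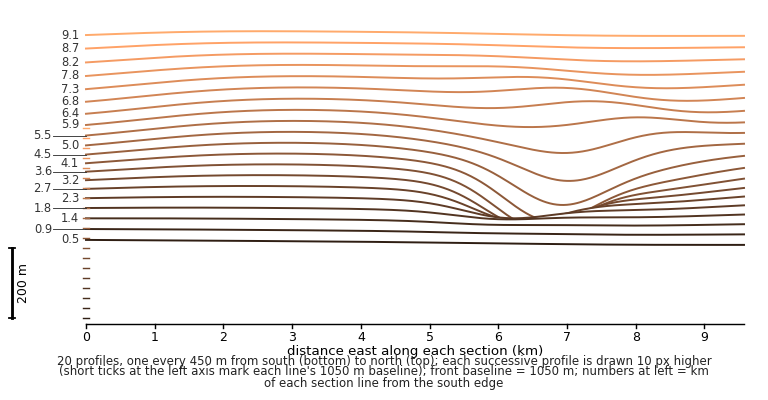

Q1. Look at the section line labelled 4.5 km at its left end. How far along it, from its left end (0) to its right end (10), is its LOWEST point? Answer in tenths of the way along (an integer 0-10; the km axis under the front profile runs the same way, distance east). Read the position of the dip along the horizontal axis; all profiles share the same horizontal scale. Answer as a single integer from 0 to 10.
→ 7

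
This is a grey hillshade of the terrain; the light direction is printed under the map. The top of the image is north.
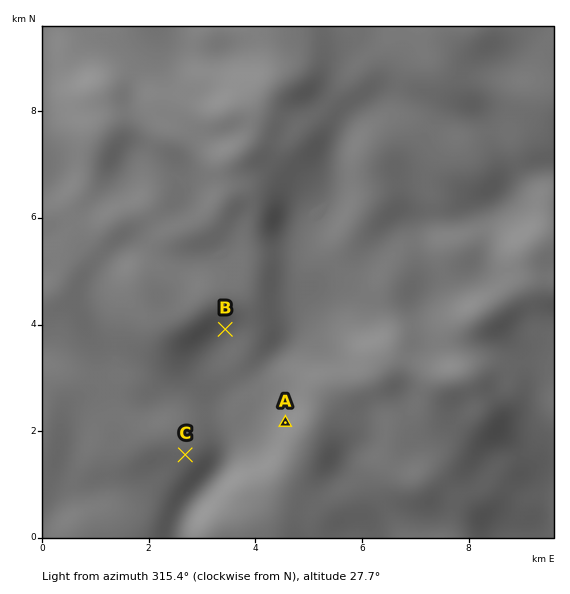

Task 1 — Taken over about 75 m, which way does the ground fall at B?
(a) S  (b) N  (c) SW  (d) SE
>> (a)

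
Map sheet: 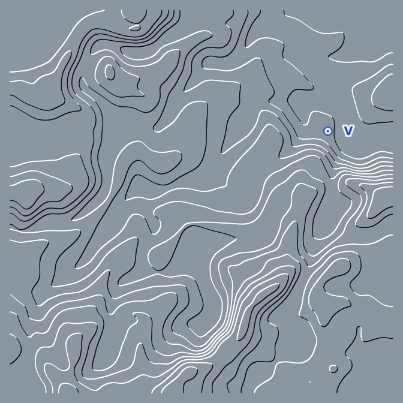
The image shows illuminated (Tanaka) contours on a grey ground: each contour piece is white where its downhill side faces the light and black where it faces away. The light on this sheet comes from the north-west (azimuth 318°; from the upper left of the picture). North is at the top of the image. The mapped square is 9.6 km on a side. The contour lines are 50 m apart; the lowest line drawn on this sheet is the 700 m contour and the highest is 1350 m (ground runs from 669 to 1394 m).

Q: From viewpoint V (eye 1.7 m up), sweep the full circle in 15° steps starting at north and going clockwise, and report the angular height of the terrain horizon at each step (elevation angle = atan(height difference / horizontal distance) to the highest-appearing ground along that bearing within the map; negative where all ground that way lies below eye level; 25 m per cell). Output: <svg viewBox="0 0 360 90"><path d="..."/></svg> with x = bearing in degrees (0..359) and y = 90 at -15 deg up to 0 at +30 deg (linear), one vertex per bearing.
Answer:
<svg viewBox="0 0 360 90"><path d="M0 63l15 0 15-1 15-3 15-4 15 4 15 4 15 0 15-13 15-12 15-2 15 2 15 1 15-7 15-1 15 6 15 10 15 0 15 1 15 4 15 1 15 4 15 3 15 2"/></svg>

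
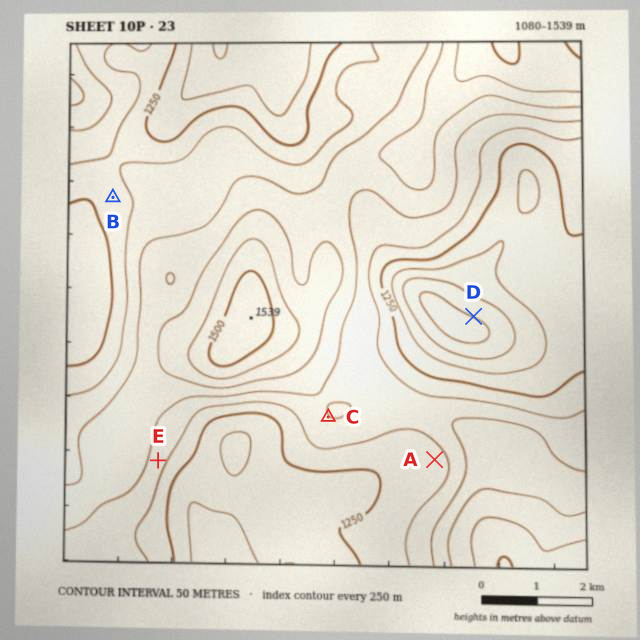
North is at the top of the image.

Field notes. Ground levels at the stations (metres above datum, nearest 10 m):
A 1280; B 1280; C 1350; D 1100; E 1320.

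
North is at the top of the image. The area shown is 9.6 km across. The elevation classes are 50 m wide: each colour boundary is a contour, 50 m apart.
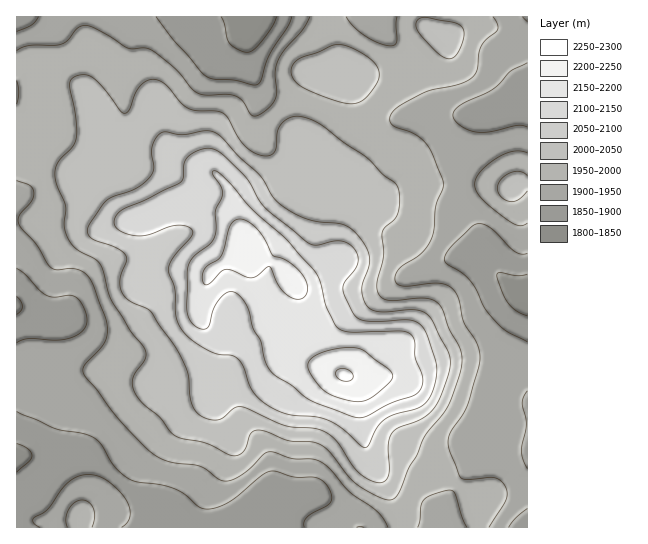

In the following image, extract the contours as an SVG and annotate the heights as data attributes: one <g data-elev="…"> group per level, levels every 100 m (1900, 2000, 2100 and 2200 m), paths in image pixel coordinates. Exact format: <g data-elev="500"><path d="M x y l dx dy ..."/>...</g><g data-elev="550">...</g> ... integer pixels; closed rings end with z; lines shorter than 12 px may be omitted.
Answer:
<g data-elev="1900"><path d="M122 527l6-5 2-7-1-8-3-8-8-9-11-9-9-5-9-1-10 1-9 5-8 8-15 21-13 8-1 3 1 2 6 4"/><path d="M509 527l7-9 11-9"/><path d="M527 469l-4-10-2-9 5-25-4-23 5-11"/><path d="M17 411l38 18 27 4 11 4 8 8 14 22 12 11 10 4 23 3 14 4 10 5 13 11 6 4 12-1 14-6 32-26 8-4 7-1 19 6 23 1 5 3 5 6 3 7 0 7-4 4-20 12-3 5 0 5"/><path d="M527 342l-18-9-10-8-14-16-9-19-6-9-8-8-16-10-2-4 3-6 6-8 18-18 7-3 7 1 6 3 24 24 7 2 5-1"/><path d="M17 268l8 6 14 16 7 5 8 2 16-2 7 3 7 9 3 14-1 5-4 5-12 7-15 2-26-1-12 4"/><path d="M527 127l-9-2-28 7-15 0-8-2-8-5-5-6-1-4 2-5 4-4 33-16 8-7 10-12 17-8"/><path d="M38 17l-7 8-14 6"/><path d="M292 17l-5 10-18 28-8 26-3 3-4 1-20-5-21-1-7-3-32-35-18-24"/></g><g data-elev="2000"><path d="M385 499l8 0 4-4 12-27 8-13 7-18 23-30 12-30 3-16-2-14-11-18-7-20-5-7-6-3-8-1-34 2-7-2-4-5-1-11 7-27-2-22 3-6 11-9 3-9 0-15-3-9-13-10-18-19-22-14-21-17-15-7-12-2-10 5-7 9-3 21-5 4-8 1-10-5-9-7-19-30-6-3-21 0-10-3-7-6-13-16-8-5-9-1-8 4-6 9-7 17-4 3-4-2-16-22-12-11-10-3-10 3-3 4 0 4 6 31 0 21-4 9-14 15-3 11 2 12 9 21-1 23 3 9 6 9 21 12 5 6 12 36 19 30 14 19 0 9-10 14-3 8 1 8 5 9 7 7 14 12 11 14 5 5 7 3 24 4 25 12 6 1 5-3 4-6 4-13 7-4 9 1 23 10 21 1 8 2 11 7 18 24 8 8 15 10z"/><path d="M527 176l-8-5-9 2-9 7-4 9 2 5 3 4 9 4 8-3 8-8"/><path d="M346 103l9 0 7-2 7-7 8-12 2-7 0-5-4-7-6-5-19-11-13-3-35 13-8 6-3 6 0 5 3 6 5 5 23 11z"/><path d="M445 58l8 0 6-7 5-14-2-10-4-3-6-2-26-5-7 2-3 6 3 8 16 18z"/></g><g data-elev="2100"><path d="M364 447l2 0 3-2 7-16 9-10 9-4 25-8 7-5 5-7 5-14 1-14-12-37-6-6-8-4-40 1-8-1-6-2-5-7-9-21 2-8 10-12 3-7 0-8-5-8-7-5-7-1-22 4-8-2-44-36-19-29-24-24-7-4-6-2-7 1-9 4-8 8-2 17-2 4-59 28-7 8 0 8 9 7 14 3 12-2 25-9 10 1 6 3 2 4-2 4-17 20-6 12 7 21 1 28 7 13 10 10 16 10 9 3 15 2 5 3 5 8 9 23 6 8 9 7 20 9 28 3 14 3 13 9z"/></g><g data-elev="2200"><path d="M350 401l12 0 11-4 18-16 2-4-1-4-27-22-8-3-11 0-15 2-12 4-7 4-4 5 0 6 11 17 11 8z"/><path d="M297 299l8-2 3-7-2-8-5-9-14-12-14-6-11-20-11-11-9-5-8 2-5 8-5 20-3 8-14 9-3 4-2 7 2 6 2 2 3-1 16-14 6 0 15 7 5 1 6-2 12-10 2 3 6 13 5 8 8 7z"/></g>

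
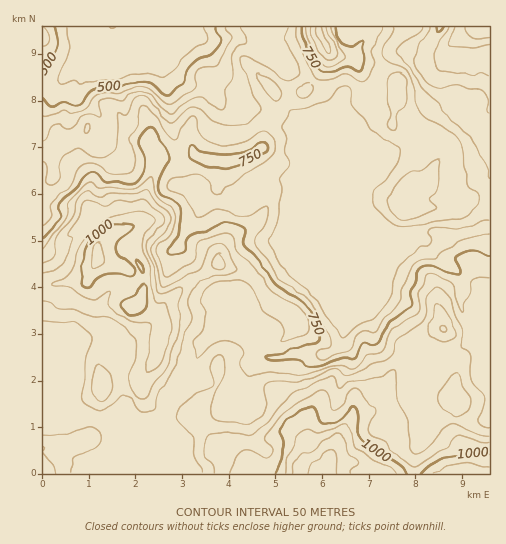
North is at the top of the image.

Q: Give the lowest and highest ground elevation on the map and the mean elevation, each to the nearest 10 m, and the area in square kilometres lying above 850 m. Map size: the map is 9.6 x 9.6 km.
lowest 400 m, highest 1200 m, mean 760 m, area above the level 26.1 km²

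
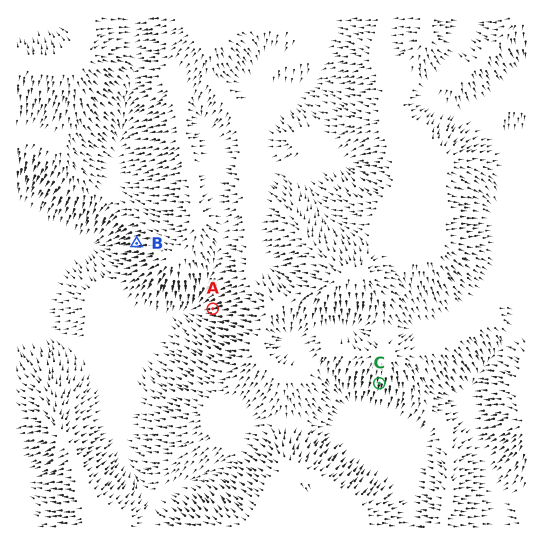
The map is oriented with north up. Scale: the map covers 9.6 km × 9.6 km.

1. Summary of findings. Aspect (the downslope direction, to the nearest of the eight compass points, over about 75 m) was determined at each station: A W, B W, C S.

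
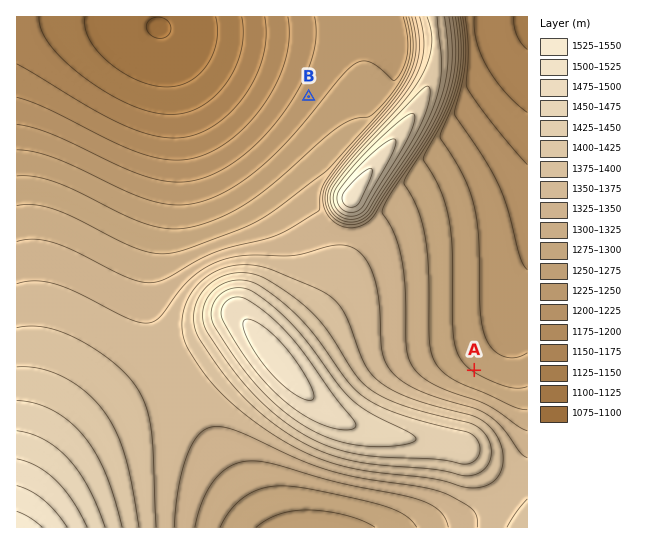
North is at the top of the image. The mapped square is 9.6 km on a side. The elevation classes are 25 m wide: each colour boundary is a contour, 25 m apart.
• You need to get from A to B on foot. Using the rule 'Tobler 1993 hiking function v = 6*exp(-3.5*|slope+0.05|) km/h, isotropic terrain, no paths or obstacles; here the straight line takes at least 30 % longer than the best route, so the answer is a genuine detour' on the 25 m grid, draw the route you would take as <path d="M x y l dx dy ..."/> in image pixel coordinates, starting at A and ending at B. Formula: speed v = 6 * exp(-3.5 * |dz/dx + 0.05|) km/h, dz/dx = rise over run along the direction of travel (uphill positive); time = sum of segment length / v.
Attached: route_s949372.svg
<path d="M474 370l-49-49-4-8-98-98-6-13 0-89-8-16"/>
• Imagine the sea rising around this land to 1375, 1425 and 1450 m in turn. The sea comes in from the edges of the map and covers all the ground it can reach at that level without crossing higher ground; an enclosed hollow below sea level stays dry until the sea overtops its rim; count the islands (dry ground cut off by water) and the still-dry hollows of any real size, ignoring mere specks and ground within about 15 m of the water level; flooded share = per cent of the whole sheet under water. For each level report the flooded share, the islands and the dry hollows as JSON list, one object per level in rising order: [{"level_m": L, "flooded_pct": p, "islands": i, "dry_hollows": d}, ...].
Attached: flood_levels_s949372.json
[{"level_m": 1375, "flooded_pct": 74, "islands": 1, "dry_hollows": 0}, {"level_m": 1425, "flooded_pct": 87, "islands": 2, "dry_hollows": 0}, {"level_m": 1450, "flooded_pct": 92, "islands": 2, "dry_hollows": 0}]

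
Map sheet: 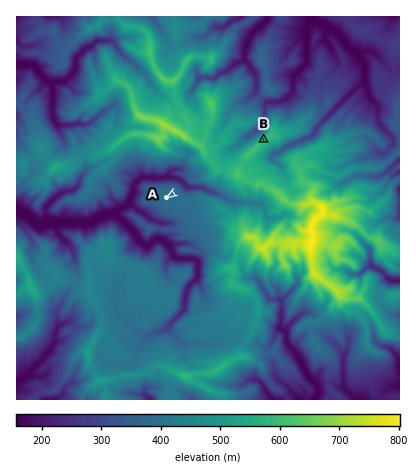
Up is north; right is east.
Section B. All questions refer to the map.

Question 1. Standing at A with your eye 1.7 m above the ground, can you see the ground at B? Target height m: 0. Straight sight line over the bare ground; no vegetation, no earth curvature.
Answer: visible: false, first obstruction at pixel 208 173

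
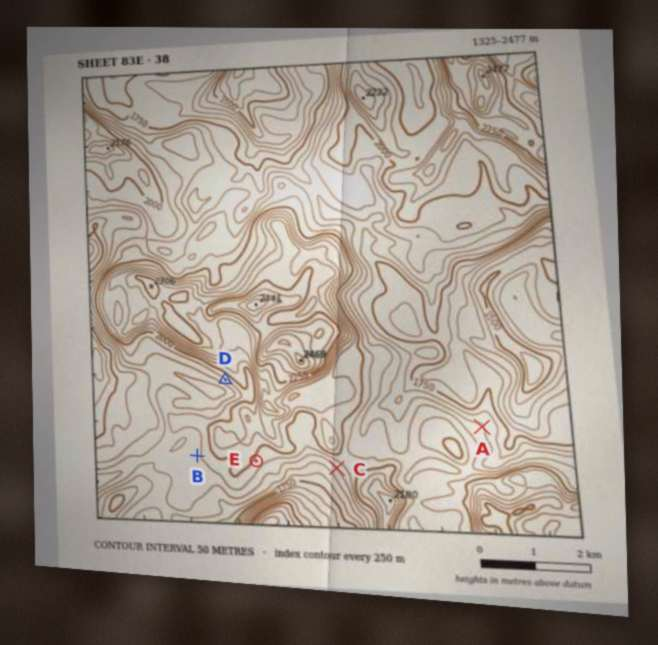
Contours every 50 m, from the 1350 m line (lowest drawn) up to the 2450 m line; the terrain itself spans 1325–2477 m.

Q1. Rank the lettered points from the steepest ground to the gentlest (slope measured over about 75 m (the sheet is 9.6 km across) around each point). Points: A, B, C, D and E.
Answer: D C E A B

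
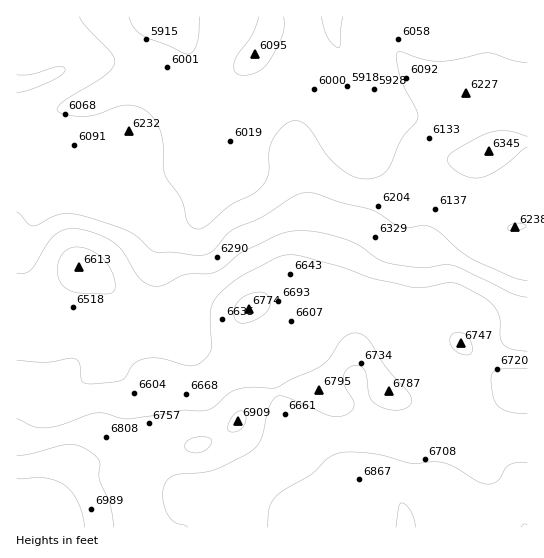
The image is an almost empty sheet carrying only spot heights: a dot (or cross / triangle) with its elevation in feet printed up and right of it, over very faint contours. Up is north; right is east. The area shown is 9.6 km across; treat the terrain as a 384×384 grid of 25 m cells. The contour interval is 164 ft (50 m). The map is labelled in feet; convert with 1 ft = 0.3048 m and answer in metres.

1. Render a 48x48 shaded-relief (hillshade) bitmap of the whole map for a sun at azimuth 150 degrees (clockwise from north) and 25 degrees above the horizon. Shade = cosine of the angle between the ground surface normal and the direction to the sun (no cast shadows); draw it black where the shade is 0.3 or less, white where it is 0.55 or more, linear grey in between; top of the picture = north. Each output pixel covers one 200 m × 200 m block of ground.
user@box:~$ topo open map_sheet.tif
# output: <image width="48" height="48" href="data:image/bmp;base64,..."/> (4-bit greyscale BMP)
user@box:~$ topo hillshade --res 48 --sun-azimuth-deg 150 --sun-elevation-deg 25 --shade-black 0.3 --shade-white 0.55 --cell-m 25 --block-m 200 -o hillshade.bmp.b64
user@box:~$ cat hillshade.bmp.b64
<image width="48" height="48" href="data:image/bmp;base64,Qk32BAAAAAAAAHYAAAAoAAAAMAAAADAAAAABAAQAAAAAAIAEAAATCwAAEwsAABAAAAAAAAAAAAAAABEREQAiIiIAMzMzAERERABVVVUAZmZmAHd3dwCIiIgAmZmZAKqqqgC7u7sAzMzMAN3d3QDu7u4A////AHd3eJmZiIh2Z4d3ZWeId3d2VniId3d2VXd3eIiZiIh2Z3d3ZFaId3d3ZniId3dmVXd3d4iIiJmHd3d3ZDRniIiYd3eIh3ZVRGZmZ3iImaqpiId3dTNGeImZh2Z3d2VEVURVV4iImqu7u6mHd1M0VniHdlVWZlVVViI0V4iIiarN3ty5h3ZERERERERERVZVVREjVnd3d4mrze7cqHdlQyISI0QzRWZlVCESNFZVVWd3irzdyod3VDMzRFVVVmd2VUMQE0VVRVVERXnN24d3d3dmd3d3d3d4d1QgATVVVEQzIjWLy5eImaqZmZmId3eJqmZDESNVRERDMhFIu6mZqqqqq7qYd3eJq3d2QiI0RERVQxAUiqqqqZmZqqqId2Z4qniIdTM0REVVVDEBR4iIiIh3iId3ZmZniGd4h2VFVVVVVVMQE0RVaIh2ZmZ3d2ZVVVVmeIdmZVVVVVVDIiISR5l3Zmd3iYdTIlVVZ4d2ZVVVVWZ2ZUMhJYmXd3d4mqhTEGZlVnd2ZVZmZmiId3ZTEliXd3d3iZhkMnd2Znd3d3d3dmi7qYh2MSVnd3d2Z4iHZod3dnd3iIiIdmet3KmHYyJGd3d2ZniZh4d3d3iIiHd3dlV73cuYhkRnh3d2ZmiId3d4iImIh2VmdkNGm7qZiIeJmHdmZmZ3ZWZ4iZmYdkNFVTETWJmYiIiIiGVEVVREM0RniZmYdTIjMyAAJXmIdmZUREMhIzIiITNGeJmIdkIhIRAAAleHZUQyIiEQERESIjIkV3d3dlMhEAAAACVmVEMzIiIhERI0VUIRNVVmd2QyEAARABI0RERVVERDMzRXmVMAEjM0ZmVDIQEREAEjNEVWZVVVVVZ5u2QAAAESRWVVQhARERIzREVWZlVVZnZomnUgAAASNFZnZBABESNEREVVZVRVZ3ZVZ3ZBARI0RVZ4dTEREBJEVERFVVVWd3dUNHdkM0VmZ2d4dkMyIRI0REM0VmZneIh2VGd2Zmd3d3d3d1REQyIjREMzVnd4iaqph2Z3d3d3d4d3d3VVVUM0RVRDRXiJmrzLumZ3d3eIiJiHd3ZmZmVVZmVERWeJmazdy3d3d4iZqqqYd3h2ZmZndmZURFZ3Znm8y5iIiImqu7qYd4iHZmZ3d2ZlREVUMyR5qpmIiHeJmqmYd4mHZmZ3d3dmVEREMhAUZ3d3dlRFZ4iId4iIZmZneId2VUVWZUIBI4iHZTIRJFeHd3iIdmZniId2VVZ4mZdUNLu6mGQhE1eHdmiId2Z3eId2ZmeImrupiMzd3LlkRGiHdWeJiHd3eId2Znd3eJq7qpm83u25h4iYZVeJmId3iHd2ZnZlVVeJiFVoq93LqYiHZVaJmYh4iHd3dmZUMzRVVDNFaJqqmHdmZVVnmZiIh3d3d2VEMzNEM0M0RWd3dlVVVVVWeZmIh3d3d2ZVRDRFRGVERWZmZVVmVVVVaJqYh3d3d3ZmZVVWZndlVmd3dmZ3ZVZVZ4mZh2Znd3d3d2Znd3d2Znd3d3d3ZWZlZ4mZh2ZmeId3d3Z3eA=="/>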